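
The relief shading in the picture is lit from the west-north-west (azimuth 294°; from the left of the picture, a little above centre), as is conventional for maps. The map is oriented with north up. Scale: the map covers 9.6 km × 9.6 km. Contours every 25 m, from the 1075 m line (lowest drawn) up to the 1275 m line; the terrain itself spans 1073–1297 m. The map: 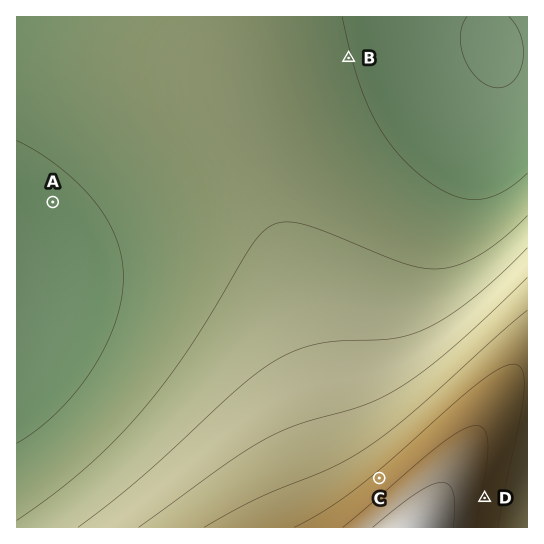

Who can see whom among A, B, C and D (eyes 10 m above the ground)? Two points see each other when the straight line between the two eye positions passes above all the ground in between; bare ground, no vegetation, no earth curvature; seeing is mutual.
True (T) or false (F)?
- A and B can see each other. F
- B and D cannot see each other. T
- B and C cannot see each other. F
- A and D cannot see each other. T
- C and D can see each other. F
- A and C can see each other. T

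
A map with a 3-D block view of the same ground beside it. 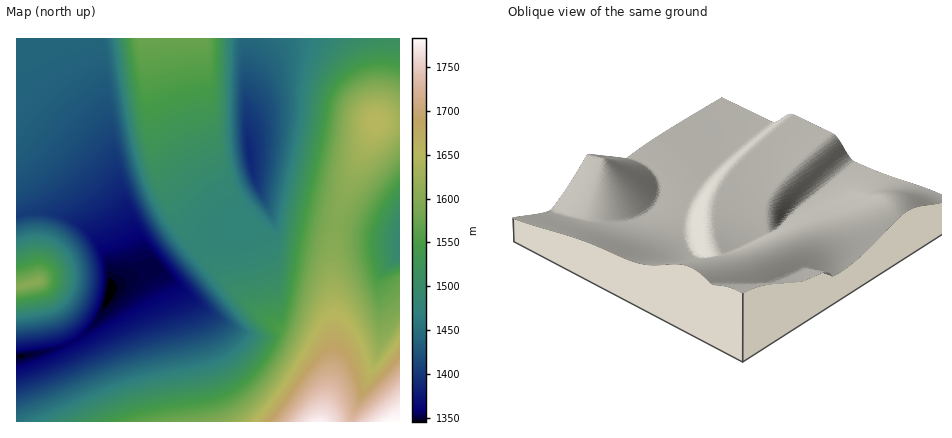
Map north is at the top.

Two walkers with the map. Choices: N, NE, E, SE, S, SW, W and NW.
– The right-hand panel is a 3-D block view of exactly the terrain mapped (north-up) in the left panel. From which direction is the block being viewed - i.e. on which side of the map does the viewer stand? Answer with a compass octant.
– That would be SE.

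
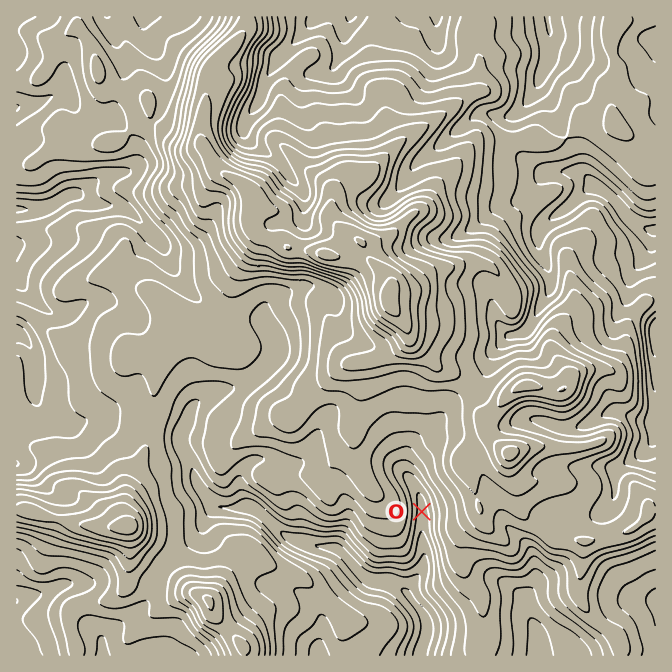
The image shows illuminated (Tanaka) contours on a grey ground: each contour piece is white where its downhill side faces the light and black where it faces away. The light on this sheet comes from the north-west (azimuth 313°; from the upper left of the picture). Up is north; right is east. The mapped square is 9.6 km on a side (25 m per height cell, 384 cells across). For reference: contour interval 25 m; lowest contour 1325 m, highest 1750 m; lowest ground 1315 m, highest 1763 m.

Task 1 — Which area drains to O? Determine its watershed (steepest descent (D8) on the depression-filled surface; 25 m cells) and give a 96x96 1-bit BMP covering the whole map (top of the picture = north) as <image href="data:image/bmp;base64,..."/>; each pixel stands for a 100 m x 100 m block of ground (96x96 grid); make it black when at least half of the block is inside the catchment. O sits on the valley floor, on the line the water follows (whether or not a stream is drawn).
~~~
<image width="96" height="96" href="data:image/bmp;base64,Qk2+BAAAAAAAAD4AAAAoAAAAYAAAAGAAAAABAAEAAAAAAIAEAAATCwAAEwsAAAIAAAAAAAAA////AAAAAAAAAAAAAAAAAAAAAAAAAAAAAAAAAAAAAAAAAAAAAAAAAAAAAAAAAAAAAAAAAAAAAAAAAAAAAAAAAAAAAAAAAAAAAAAAAAAAAAAAAAAAAAAAAAAAAAAAAAAAAAAAAAAAAAAAAAAAAAAAAAAAAAAAAAAAAAAAAAAAAAAAAAAAAAAAAAAAAAAAAAAAAAAAAAAAAAAAAAAAAAAAAAAAAAAAAAAAAAAAAAAAAAAAAAAAAAAAAAAAAAAAAAAAAAAAAAAAAAAAAAAAAAAAAAAAAAAAAAAAAAAAAAAAAAAAAAAAAAAAAAAAAAAAAAAAAAAAAAAAAAAAAAAAAAAAAAAAAAAAAAAAAAAAAAAAAAAAAAAAAAAAf/gAAAAAAAAAAAAB//gAAAAAAAAAAAAD//gAAAAAAAAAAAAH//gAAAAAAAAAAAAP//AAAAAAAAAAAAAP//AAAAAAAAAAAAAf/+AAAAAAAAAAAAAf/+AAAAAAAAAAAAAf//AAAAAAAAAAAAAf//gAAAAAAAAAAAAf//wAAAAAAAAAAAAf//4AAAAAAAAAAAAf//4AAAAAAAAAAAAf//4AAAAAAAAAAAAf//wAAAAAAAAAAAAf//gAAAAAAAAAAAAf//gAAAAAAAAAAAAf//AAAAAAAAAAAAAf//AAAAAAAAAAAAAf/+AAAAAAAAAAAAAf/4AAAAAAAAAAAAAf/gAAAAAAAAAAAAAD/AAAAAAAAAAAAAAA+AAAAAAAAAAAAAAAMAAAAAAAAAAAAAAAAAAAAAAAAAAAAAAAAAAAAAAAAAAAAAAAAAAAAAAAAAAAAAAAAAAAAAAAAAAAAAAAAAAAAAAAAAAAAAAAAAAAAAAAAAAAAAAAAAAAAAAAAAAAAAAAAAAAAAAAAAAAAAAAAAAAAAAAAAAAAAAAAAAAAAAAAAAAAAAAAAAAAAAAAAAAAAAAAAAAAAAAAAAAAAAAAAAAAAAAAAAAAAAAAAAAAAAAAAAAAAAAAAAAAAAAAAAAAAAAAAAAAAAAAAAAAAAAAAAAAAAAAAAAAAAAAAAAAAAAAAAAAAAAAAAAAAAAAAAAAAAAAAAAAAAAAAAAAAAAAAAAAAAAAAAAAAAAAAAAAAAAAAAAAAAAAAAAAAAAAAAAAAAAAAAAAAAAAAAAAAAAAAAAAAAAAAAAAAAAAAAAAAAAAAAAAAAAAAAAAAAAAAAAAAAAAAAAAAAAAAAAAAAAAAAAAAAAAAAAAAAAAAAAAAAAAAAAAAAAAAAAAAAAAAAAAAAAAAAAAAAAAAAAAAAAAAAAAAAAAAAAAAAAAAAAAAAAAAAAAAAAAAAAAAAAAAAAAAAAAAAAAAAAAAAAAAAAAAAAAAAAAAAAAAAAAAAAAAAAAAAAAAAAAAAAAAAAAAAAAAAAAAAAAAAAAAAAAAAAAAAAAAAAAAAAAAAAAAAAAAAAAAAAAAAAAAAAAAAAAAAAAAAAAAAAAAAAAAAAAAAAAAAAAAAAAAAAAAAAAAAAAAAAAAAAAAAAAAAAAAAAAAAAAAAAAAAAAAAAAAAAAAAAAAAAAAA="/>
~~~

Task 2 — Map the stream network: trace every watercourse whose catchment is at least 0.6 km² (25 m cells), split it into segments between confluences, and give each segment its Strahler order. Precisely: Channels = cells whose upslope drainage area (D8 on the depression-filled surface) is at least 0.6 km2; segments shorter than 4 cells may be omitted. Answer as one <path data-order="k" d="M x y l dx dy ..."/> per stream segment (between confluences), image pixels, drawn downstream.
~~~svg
<path data-order="1" d="M165 655l-6 0"/><path data-order="1" d="M120 625l-10 9-2 0-6 6 0 15 2 0"/><path data-order="2" d="M527 608l0 4 10 18 0 8 2 2 0 15"/><path data-order="1" d="M642 597l12 0 1 3"/><path data-order="3" d="M408 595l0 2 16 17 1 3 0 3 2 2 0 13-3 7 0 3-2 2-2 8"/><path data-order="1" d="M517 594l8 8 0 5 2 1"/><path data-order="1" d="M284 587l4 0 10 5 22 22 0 3 2 1 0 19-2 1 0 17-2 0"/><path data-order="1" d="M70 584l-5 0-17 8-4 0-2 2-7 0-1 1-6 0-1 2-3 0-7 3"/><path data-order="2" d="M344 555l23 23 3 2 7 0 1 2 10 0 7 3 3 3 6 2 4 5"/><path data-order="1" d="M338 545l0 3 6 6 0 1"/><path data-order="1" d="M202 527l5-7 0-2 10-10 0-1 2 0"/><path data-order="1" d="M502 517l2 5 26 26 2 4 0 5 2 1 0 29-6 5-1 3 0 13"/><path data-order="1" d="M595 515l7-3 12-12 0-3 1-2 0-23 5-5"/><path data-order="2" d="M254 510l10 5 18 19 2 0 6 4 4 0 1 2 9 2 1 2 12 1 1 2 17 0 9 8"/><path data-order="2" d="M219 507l28 0 3 3 4 0"/><path data-order="2" d="M408 477l6 6 6 14 0 3 2 2 0 42 2 1 0 20-6 10-8 9-2 3 0 8"/><path data-order="1" d="M609 467l11 0"/><path data-order="2" d="M620 467l4-4 5-1 3-4 5-1 17-17 0-3 1-2 0-23"/><path data-order="1" d="M408 448l0 29"/><path data-order="1" d="M400 445l0 20 8 12"/><path data-order="1" d="M315 438l0 4-5 10-12 11-20 0-1-1-5 0-2-2-16 0-12 10-2 3 0 22 5 10 4 0 5 5"/><path data-order="1" d="M72 432l-14-14"/><path data-order="1" d="M544 422l3 1 3 0 5 4 7 0 2 1 11 0 2-1 5 0 30-15 8 0 10 5 4 0 1 1 17 0 3-6"/><path data-order="2" d="M58 418l-6-3-4-3-1 0-10-10-2-4 0-36-1-2 0-7-6-10-10-10-1 0"/><path data-order="1" d="M92 418l-4 2-3 0-1 2-20 0-4-4-2 0"/><path data-order="2" d="M655 412l0-82"/><path data-order="2" d="M192 408l-2 2-1 8-9 15 0 10 2 2 0 3 3 4 7 13 0 3 2 2 0 5 5 10 3 3 0 2 17 17"/><path data-order="1" d="M338 318l-3-18-1-3-7-7-3-2-4 0-2-1-16 0-2 1-3 0-7 4-6 0-2 1-4 0-13 14 0 16 3 4 7 13 0 3 2 2 0 10-2 3-17 17-1 0-7 7-6 3-4 0-1 2-7 0-2 1-6 0-2 2-8 2-7 3-3 3-2 0-10 10"/><path data-order="1" d="M617 318l2-5 3-3 5-10 0-8 2-2 0-8 3-7 3-3 0-2 10-10 0-2 5-6 0-5 2-2 0-13 3 0 0-2"/><path data-order="1" d="M115 303l-3 0-2-1-23 0-7 5-5 1-3 4-4 0-1 1-13 0-7-3-29-28 0-4-1-1 0-30"/><path data-order="1" d="M488 293l2 2 2 12 2 1 0 4 1 1 0 4 3 6 12 12 7 0 1-2 4 0 3-1 5-5 4-9 3-3 5-12 7-8 0-3 1-2 0-17-8-16 0-4-2-1 0-5-1-2 0-12 3-6 10-10 2 0 3-4 5-1 5-5 2 0 18-19 5 0 2 2 3 0 3 2"/><path data-order="1" d="M180 280l-6-8-2-5-3-4 0-3-2-2-2-8-3-7-5-5"/><path data-order="1" d="M187 247l-20 0-8-9-2 0"/><path data-order="1" d="M444 240l4 0 20-10 4-3 2 0 16-17 2 0 3-3 3 0 2-2 8 0 2-2 5 0 3-1 29-29 3-1"/><path data-order="2" d="M157 238l-29-28-3-2-3 0-2-1-8 0-2-2-13 0-2-2-3 0-4-1-4-5-4-2-10 0"/><path data-order="1" d="M304 215l0-22-2-3-10-10 0-2-5-5 0-1-5-5-2-4-8-8-10-5-17-17 0-11 5-7 0-2 5-5 2-5 3-3 0-3 2-2 0-5 3-7 0-3 5-7 0-1 4-4 3-8 31-32 0-1 4-4 6-6 2 0"/><path data-order="2" d="M70 195l-8 3-8 7-9 2-1 1-27 0"/><path data-order="2" d="M600 192l4 1 3 0 27 29 1 0 4 3 6 3 4 0 1 2 5 0"/><path data-order="1" d="M404 183l4-6 2-5 4-4 0-1 13-14 1 0 6-5 1 0 20-18 5-2 12-11 6-4 14 0 2 2 20 0 18-18 0-2 5-7 0-3 3-5 0-3 9-17 0-18 1-2 0-10-1-2 0-6-2-2 0-3"/><path data-order="2" d="M550 172l29 0 3 1 8 9 0 1 2 0 8 9"/><path data-order="1" d="M128 170l-1 2-7 0-2 1-6 0-2 2-3 0-7 3-3 4-2 0-8 8-3 2-4 0-2 1-6 0-2 2"/><path data-order="1" d="M72 103l-10-10-7 0-3 4-10 5-4 0-1 1-9 0-1 2-7 0-3 2"/><path data-order="1" d="M345 88l-10-13 0-10"/><path data-order="1" d="M305 80l7-7 6 0 2-1 5 0 7-4 3-3"/><path data-order="1" d="M165 72l0-4-3-6-8-10-2-5-5-7 0-3-2-2 0-18"/><path data-order="2" d="M335 65l7-13 0-10 2-2 0-8 1-2 0-3 5-10 2 0"/><path data-order="1" d="M435 55l0-38 2 0"/><path data-order="1" d="M437 37l0-20"/><path data-order="1" d="M164 17l-19 0"/>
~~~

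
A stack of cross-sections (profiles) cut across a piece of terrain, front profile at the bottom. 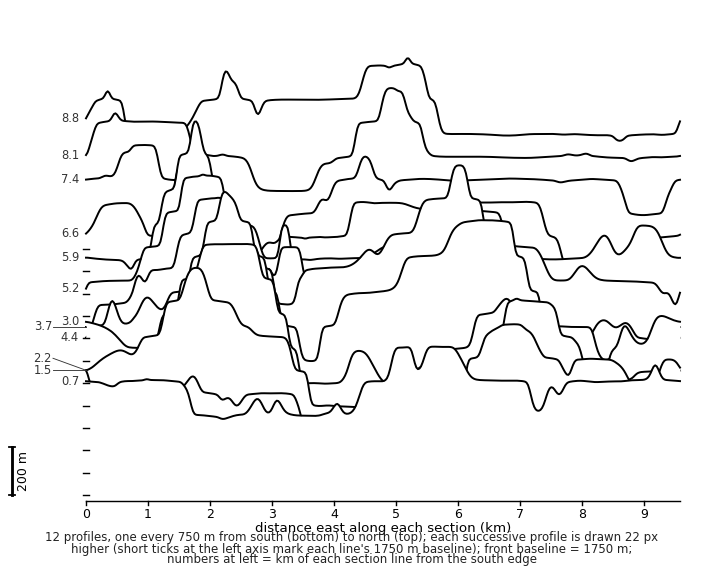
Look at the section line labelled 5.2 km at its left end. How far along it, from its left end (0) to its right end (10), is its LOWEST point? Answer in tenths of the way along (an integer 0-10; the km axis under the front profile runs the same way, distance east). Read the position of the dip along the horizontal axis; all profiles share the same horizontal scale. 10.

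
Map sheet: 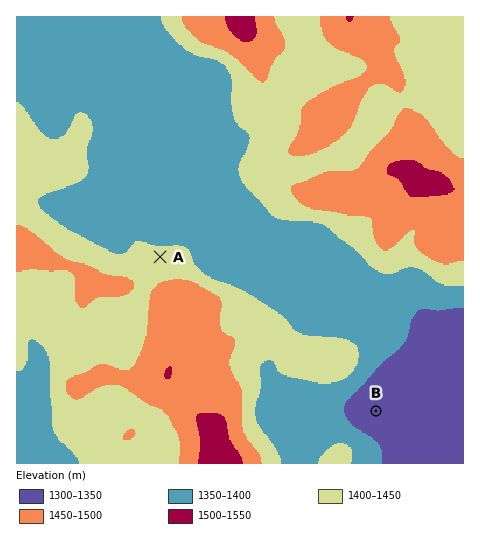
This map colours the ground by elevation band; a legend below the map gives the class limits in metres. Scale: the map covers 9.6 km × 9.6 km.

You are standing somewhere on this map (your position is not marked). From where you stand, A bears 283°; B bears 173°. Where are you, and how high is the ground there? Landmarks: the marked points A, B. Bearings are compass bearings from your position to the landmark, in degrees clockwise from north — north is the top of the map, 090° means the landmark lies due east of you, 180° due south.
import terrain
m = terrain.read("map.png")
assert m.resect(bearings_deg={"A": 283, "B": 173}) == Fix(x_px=363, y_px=304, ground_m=1360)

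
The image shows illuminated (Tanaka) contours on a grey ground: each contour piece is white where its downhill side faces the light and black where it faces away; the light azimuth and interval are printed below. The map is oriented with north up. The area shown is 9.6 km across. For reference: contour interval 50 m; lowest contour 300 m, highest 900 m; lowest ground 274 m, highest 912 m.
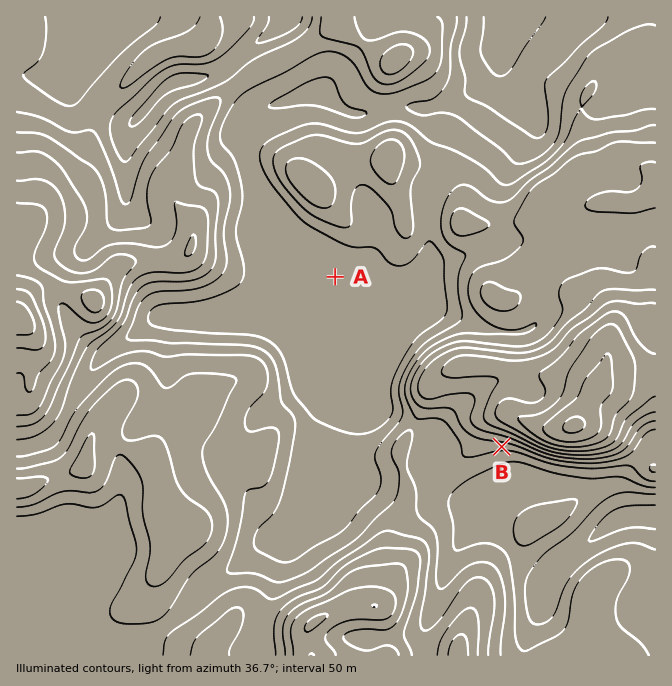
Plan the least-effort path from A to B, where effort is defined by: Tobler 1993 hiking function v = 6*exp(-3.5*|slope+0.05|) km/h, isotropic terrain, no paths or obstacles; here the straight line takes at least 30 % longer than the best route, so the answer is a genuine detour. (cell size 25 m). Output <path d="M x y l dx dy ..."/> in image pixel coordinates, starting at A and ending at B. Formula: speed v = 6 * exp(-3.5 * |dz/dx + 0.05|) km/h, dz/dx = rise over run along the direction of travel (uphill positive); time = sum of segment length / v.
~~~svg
<path d="M335 277l20 40 3 3 42 82 4 3 1 3 9 9 6 3 17 0 13 7 10 10 20 10 22 0"/>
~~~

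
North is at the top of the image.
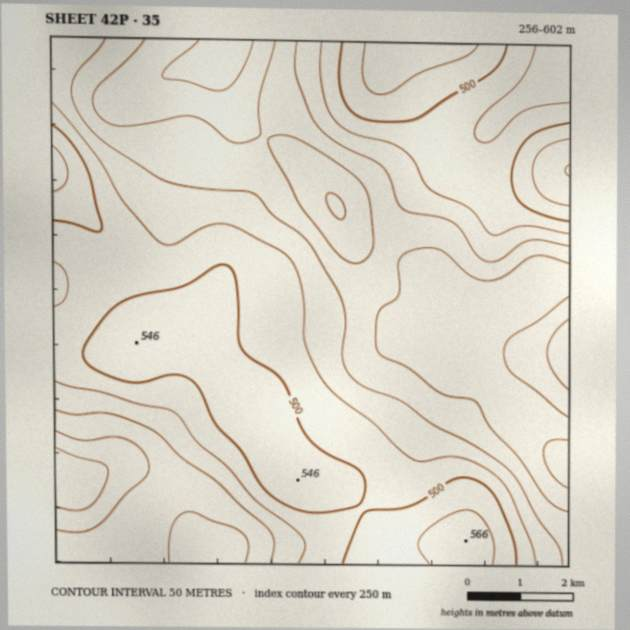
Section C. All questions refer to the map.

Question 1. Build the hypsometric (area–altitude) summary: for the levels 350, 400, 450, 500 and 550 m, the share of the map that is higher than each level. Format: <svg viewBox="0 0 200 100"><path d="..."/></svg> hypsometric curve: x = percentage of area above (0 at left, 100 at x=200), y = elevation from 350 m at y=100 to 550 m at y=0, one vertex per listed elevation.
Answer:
<svg viewBox="0 0 200 100"><path d="M159 100l-41-25-32-25-46-25-33-25"/></svg>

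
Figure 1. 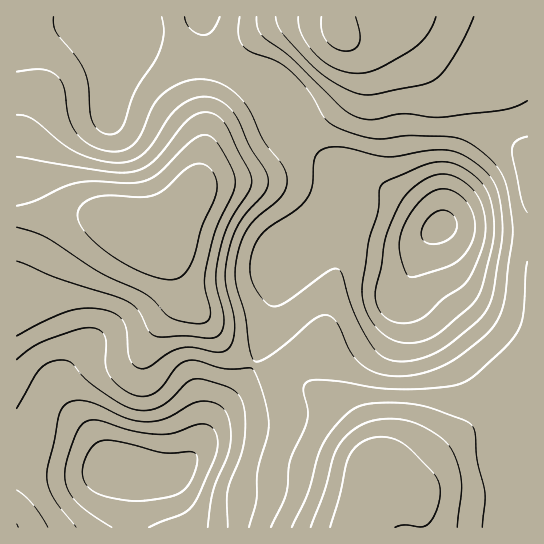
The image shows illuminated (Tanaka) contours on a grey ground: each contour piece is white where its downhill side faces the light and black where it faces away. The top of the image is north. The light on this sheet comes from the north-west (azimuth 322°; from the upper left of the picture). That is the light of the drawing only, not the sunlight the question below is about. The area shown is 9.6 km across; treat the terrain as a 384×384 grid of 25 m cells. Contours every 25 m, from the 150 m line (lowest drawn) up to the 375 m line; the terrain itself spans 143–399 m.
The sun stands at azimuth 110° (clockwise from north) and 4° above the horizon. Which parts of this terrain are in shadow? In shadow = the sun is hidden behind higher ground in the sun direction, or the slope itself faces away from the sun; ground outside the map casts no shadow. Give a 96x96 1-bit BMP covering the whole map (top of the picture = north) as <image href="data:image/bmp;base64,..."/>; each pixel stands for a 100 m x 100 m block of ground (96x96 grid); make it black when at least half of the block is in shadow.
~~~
<image width="96" height="96" href="data:image/bmp;base64,Qk2+BAAAAAAAAD4AAAAoAAAAYAAAAGAAAAABAAEAAAAAAIAEAAATCwAAEwsAAAIAAAAAAAAA////AAAAAAAAAAAAAAA/wAAAAAAAAAAAAAD/wAAAAAAAAAAADAH/4AAAAAAAAAAAfAP/4AAAAAAAAAAA/gP/8AAAAAAAAAAD/gP/8AAAAAAAAAAH/wH/+AAAAAAAAAAP/wD/+AAAAAAAAAAf/4B//AAAAAAAAAAf/4A//AAAAAAAAAAf/8A//AAAAAAAAAAP/+Af/gAAAAAAAAAH/+Af/gAAAAAAAAAD//Af/gAAAAAAAAAB//Af/wAAAAAAAAAA//A//wAAAAAAAAAAf/A//wAAAAAAAAAAP/Af/wAAAAAAAAAAH/AP/wAAAAAAAAAAD+AD/wAAAAAAAAAAA+AAEAAAAAAAAAAAAAAAAAAAAAAAAAAAAAAAAAAAAAAAAAAAAAAAAAAAAAAAAAAAAAAAAAAAAAAAAAAAAAAAAAAAAAAAAAAAAAAAAAAAAAAAAAAAAAAAAAAAAAAAAAAAAAAAAAAAAAAAAAAAAAAAAAAAAAAAAAAAAAAAAAAAAAAAAAAAAAAAAAAAAAAAAAAAAAAAAAAAgAAAAAAAAAAAAAAD4AAAAAAAAAAAAAAD+AAAAAAAAAAAAAAH/AAAAAAAAAAAAAAH/4AAAAAAAAAAAAAD/+AAAAAAAAAAAAAB/+AAAAAAAAAAAAAA//AAAAAAAAAAAAAA//gAAAAAAAAAAAAA//gAAAAAAAAAAAAA//gAAAAAAAAAAAAA//gAAAAAAAAAAAAA//wAAAAAAAAAAAAB//wAAAAAAAAAAAAB//wAAAAAAAAAAAAD//wAAAAAAAAAAAAD//wAAAAAAAAAAAAH//wAAAAAAAAAAAAP//wAAAAAAAAAAAAP//wAAAAAAAAAAAAP//wAAAAAAAAAAAAf//wAAAAAAAAAAAAf//wAAAAAAAAAAAAf//wAAAAAAAAAAAAP//wAAAAAAAAAAAAP//wAAAAAAAAAAAAP//wAAAAAAAAAAAAH//wAAAAAAAAAAAAH//4AAAAAAAAAAAAD//4AAAAAAAAAAAAB//4AAAAAAAAAAAAB//4AAAAAAAAAAAAA//4AAAB4AAAAAAAAf/4AAAP8AAAAAAAAP/wAAAf+AAAAAAAAB8AAAB/+AAAAAAAAAAAAAD/+AAAAAAAAAAAAAH//AAAAAAAAAAAAAP//AAAAAAAAAAAAAP//AAAAAAAAAAAAAP//AAAAAAAAAAAAAP//AAAAAAAAAAAAAP//AAAAAAAAAAAAAH//gAAAAAAAAAAAAH//gAAAAAAAAAAAAD//AAAAAAAAAAAAAAYAAAAAAAAAAAAAAAAAAAAAAAAAAAAAAAAAAAAAAAAAAAAAAAAAAAAAAAAAAAAAAAAAAAAAAAAAAAAAAAAAAAAAAAAAAAAAAAAAAAAAAAAAAAAAAAAAAAAAAAAAAAAAAAAAAAAAAAAAAAAAAAAAAAAAAAAAAAAAAAAAAAAAAAAAAAAAAAAAAAAAAAAAAAAAAAAAAAAAAAAAAAAAAAAAAAAAAAAAAAAAAAAAAAAAAAAAAAAAAAAAAOAAAAAAAAAAAAAAAfgAAAAAAAA="/>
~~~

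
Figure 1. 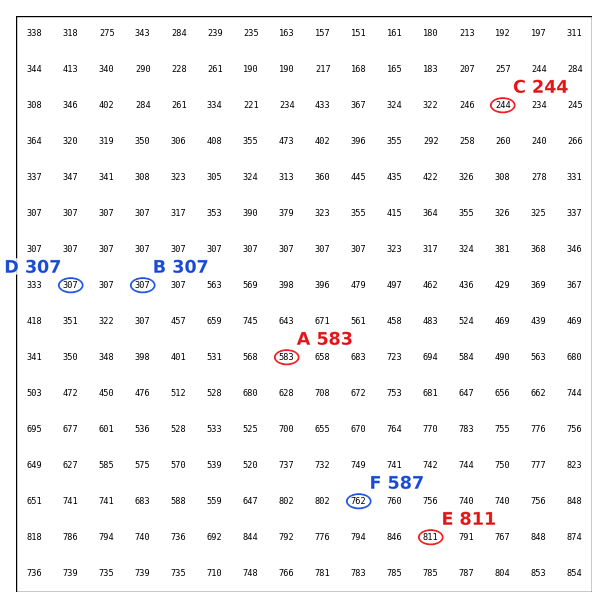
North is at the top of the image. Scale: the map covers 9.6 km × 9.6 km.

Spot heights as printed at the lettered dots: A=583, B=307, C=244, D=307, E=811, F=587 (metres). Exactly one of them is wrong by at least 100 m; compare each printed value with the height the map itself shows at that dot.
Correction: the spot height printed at F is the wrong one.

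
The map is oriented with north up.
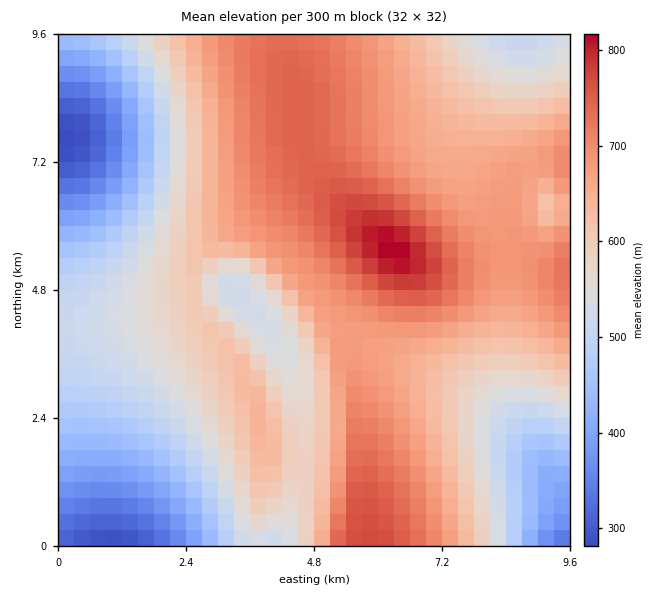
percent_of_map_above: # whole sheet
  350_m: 96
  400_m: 92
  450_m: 87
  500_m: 81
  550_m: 69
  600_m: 55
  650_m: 41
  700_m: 21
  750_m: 5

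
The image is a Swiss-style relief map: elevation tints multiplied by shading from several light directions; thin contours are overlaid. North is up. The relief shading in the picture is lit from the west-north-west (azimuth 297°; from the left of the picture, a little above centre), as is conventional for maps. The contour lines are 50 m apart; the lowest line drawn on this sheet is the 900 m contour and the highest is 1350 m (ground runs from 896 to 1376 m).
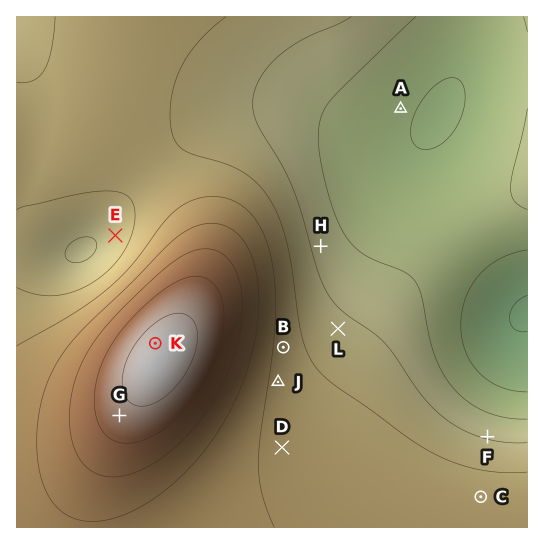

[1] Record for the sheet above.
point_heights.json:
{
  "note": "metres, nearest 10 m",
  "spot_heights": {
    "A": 960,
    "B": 1130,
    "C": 1120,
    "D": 1140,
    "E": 1070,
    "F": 1050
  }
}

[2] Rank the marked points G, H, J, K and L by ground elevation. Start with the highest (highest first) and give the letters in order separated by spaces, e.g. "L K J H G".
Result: K G J L H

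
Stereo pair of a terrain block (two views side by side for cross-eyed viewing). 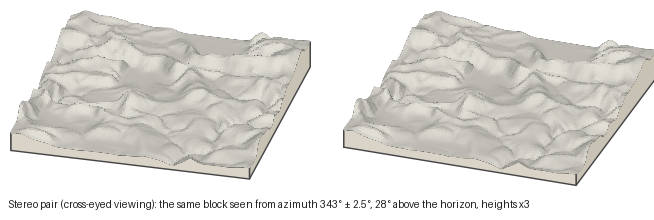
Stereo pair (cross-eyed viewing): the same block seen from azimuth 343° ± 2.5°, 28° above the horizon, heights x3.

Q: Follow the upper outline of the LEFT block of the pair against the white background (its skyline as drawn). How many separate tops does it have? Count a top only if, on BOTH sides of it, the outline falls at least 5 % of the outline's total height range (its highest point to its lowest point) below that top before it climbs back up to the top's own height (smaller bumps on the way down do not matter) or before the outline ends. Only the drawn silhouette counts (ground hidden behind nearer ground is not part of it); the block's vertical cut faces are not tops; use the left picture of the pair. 2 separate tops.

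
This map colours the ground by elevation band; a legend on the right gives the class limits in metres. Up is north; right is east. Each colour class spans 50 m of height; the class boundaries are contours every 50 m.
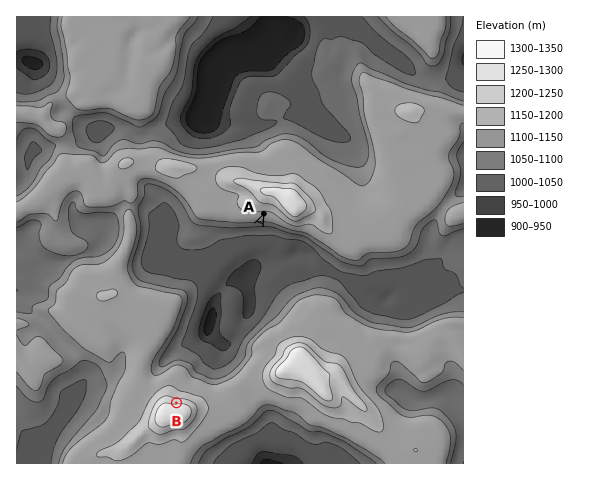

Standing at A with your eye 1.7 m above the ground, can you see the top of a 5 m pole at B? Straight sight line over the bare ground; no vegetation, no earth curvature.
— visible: true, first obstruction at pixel None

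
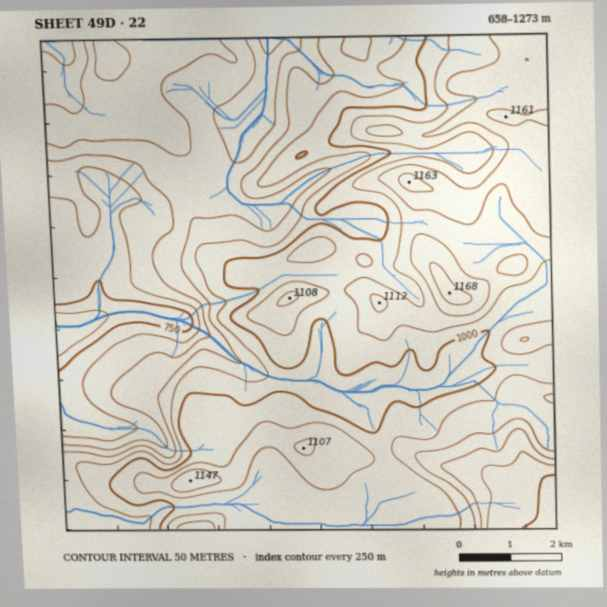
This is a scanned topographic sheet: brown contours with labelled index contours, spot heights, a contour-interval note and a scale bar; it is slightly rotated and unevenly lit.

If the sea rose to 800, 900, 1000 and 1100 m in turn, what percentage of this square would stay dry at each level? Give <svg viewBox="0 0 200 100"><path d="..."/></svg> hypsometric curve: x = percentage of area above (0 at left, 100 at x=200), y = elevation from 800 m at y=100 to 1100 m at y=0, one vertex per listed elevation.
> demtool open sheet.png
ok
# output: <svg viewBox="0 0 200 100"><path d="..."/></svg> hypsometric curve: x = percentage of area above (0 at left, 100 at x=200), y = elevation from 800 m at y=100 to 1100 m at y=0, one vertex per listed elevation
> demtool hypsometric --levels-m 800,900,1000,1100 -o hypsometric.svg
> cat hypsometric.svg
<svg viewBox="0 0 200 100"><path d="M184 100l-35-33-48-34-76-33"/></svg>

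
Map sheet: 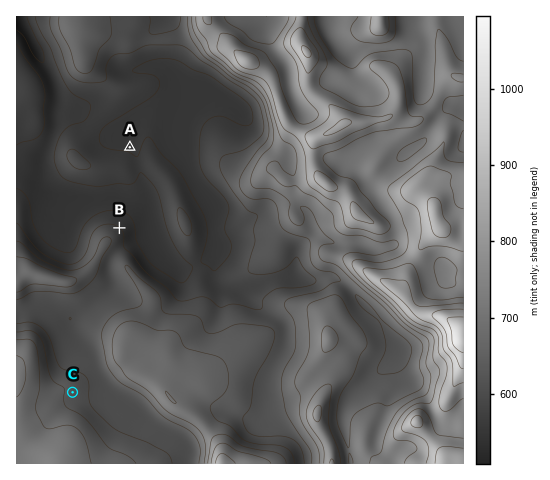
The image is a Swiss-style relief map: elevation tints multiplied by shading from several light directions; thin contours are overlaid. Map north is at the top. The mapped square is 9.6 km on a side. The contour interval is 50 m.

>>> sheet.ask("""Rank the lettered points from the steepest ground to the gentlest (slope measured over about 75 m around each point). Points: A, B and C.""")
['B', 'C', 'A']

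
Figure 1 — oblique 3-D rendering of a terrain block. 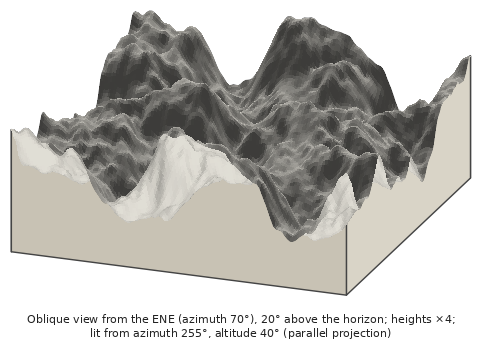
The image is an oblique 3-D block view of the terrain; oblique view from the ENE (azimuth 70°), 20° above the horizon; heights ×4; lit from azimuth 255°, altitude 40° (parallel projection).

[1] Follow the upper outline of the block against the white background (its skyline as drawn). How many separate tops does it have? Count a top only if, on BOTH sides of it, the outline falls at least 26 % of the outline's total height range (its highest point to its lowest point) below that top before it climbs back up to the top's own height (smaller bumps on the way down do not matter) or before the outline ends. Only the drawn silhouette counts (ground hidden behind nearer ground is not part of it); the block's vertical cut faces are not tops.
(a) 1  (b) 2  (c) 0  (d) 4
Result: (b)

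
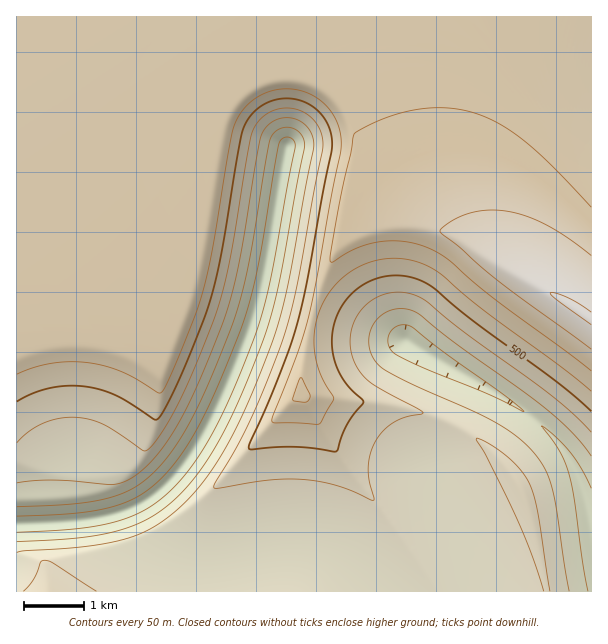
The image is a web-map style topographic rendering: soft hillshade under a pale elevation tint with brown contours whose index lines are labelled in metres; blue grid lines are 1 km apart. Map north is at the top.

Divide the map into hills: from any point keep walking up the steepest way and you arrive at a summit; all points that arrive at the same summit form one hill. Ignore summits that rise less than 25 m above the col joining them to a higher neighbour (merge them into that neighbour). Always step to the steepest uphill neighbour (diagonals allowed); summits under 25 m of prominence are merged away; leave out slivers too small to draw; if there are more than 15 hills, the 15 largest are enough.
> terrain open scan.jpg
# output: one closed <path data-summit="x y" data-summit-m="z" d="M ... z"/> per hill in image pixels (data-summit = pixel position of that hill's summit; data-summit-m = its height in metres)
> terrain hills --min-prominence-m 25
<path data-summit="585 315" data-summit-m="703" d="M591 16l-574 0-1 508 44-1 45-6 21-6 18-9 17-12 20-22 25-39 28-58 23-65 117 30 33 4 16 12 38 21 3 4-22 51-8 22 1 6 7-21 18-37 7-22 36 21 40 30 23 26 14 27 11 40z"/><path data-summit="305 395" data-summit-m="603" d="M260 306l-4 0-6 23-24 60-30 58-15 21-20 22-28 17 12 30 22 13 24 8 31 0 53-11 34 0 21 6 20 11 22 16 8 8 1 4 93 0 1-7-3-9-42-102 4-24 8-22 22-51-57-37-33-4-63-16z"/><path data-summit="521 489" data-summit-m="471" d="M470 378l-6 5-4 15-18 37-12 38 8 22 34 81 3 15 116 1 1-71-3-5-9-36-9-19-17-23-21-20z"/><path data-summit="48 591" data-summit-m="489" d="M132 508l-15 6-28 6-72 4-1 67 364 0 0-3-8-8-22-16-20-11-21-6-34 0-53 11-31 0-17-5-25-12-4-4z"/>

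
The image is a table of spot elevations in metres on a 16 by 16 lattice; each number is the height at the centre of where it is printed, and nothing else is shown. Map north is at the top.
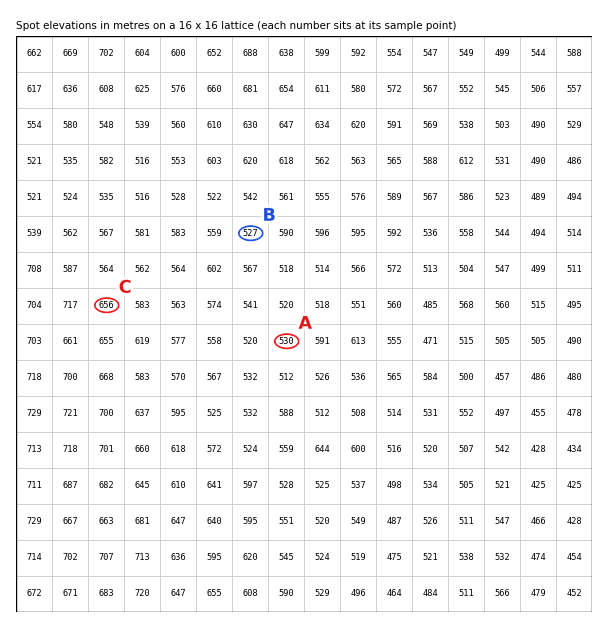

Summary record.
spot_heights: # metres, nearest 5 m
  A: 530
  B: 525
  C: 655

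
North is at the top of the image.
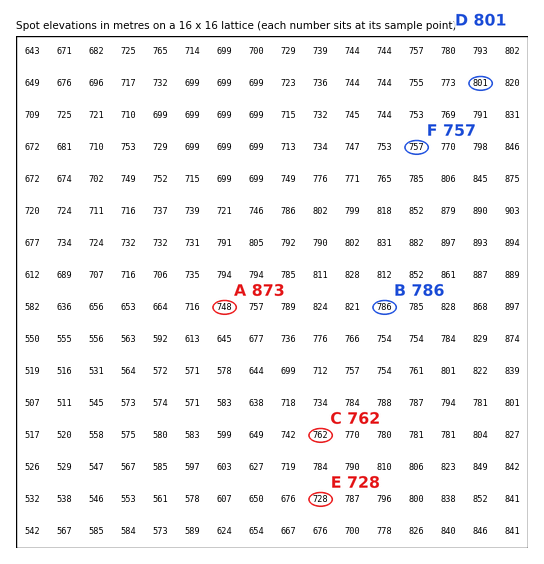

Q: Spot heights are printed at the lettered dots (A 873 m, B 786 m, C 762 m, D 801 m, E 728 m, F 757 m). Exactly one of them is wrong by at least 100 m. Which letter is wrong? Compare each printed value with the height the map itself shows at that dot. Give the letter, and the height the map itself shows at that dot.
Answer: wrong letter A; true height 748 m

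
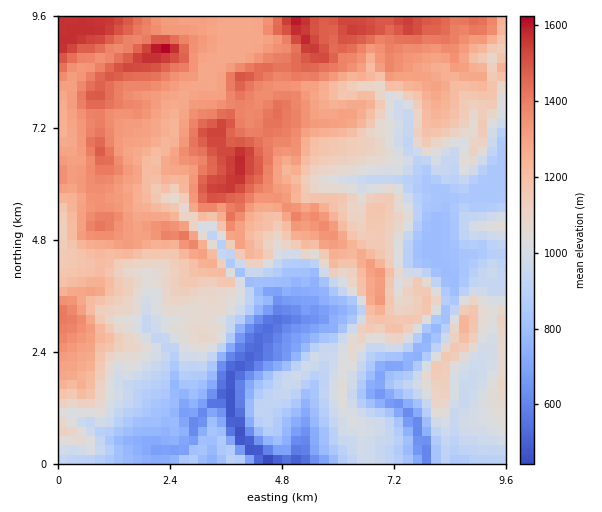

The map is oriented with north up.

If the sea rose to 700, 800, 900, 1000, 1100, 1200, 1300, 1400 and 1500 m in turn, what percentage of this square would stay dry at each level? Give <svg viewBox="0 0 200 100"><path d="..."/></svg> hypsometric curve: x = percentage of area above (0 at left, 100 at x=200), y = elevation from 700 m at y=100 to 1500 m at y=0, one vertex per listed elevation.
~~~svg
<svg viewBox="0 0 200 100"><path d="M189 100l-13-12-21-13-24-13-25-12-25-12-27-13-30-13-16-12"/></svg>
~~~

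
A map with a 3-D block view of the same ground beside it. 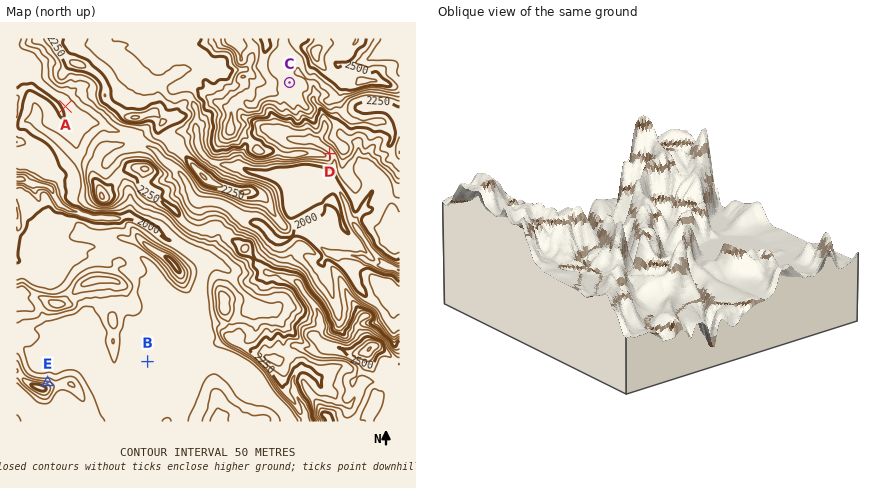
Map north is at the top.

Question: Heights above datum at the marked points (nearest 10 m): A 2010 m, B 2030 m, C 2440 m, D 2090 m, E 2170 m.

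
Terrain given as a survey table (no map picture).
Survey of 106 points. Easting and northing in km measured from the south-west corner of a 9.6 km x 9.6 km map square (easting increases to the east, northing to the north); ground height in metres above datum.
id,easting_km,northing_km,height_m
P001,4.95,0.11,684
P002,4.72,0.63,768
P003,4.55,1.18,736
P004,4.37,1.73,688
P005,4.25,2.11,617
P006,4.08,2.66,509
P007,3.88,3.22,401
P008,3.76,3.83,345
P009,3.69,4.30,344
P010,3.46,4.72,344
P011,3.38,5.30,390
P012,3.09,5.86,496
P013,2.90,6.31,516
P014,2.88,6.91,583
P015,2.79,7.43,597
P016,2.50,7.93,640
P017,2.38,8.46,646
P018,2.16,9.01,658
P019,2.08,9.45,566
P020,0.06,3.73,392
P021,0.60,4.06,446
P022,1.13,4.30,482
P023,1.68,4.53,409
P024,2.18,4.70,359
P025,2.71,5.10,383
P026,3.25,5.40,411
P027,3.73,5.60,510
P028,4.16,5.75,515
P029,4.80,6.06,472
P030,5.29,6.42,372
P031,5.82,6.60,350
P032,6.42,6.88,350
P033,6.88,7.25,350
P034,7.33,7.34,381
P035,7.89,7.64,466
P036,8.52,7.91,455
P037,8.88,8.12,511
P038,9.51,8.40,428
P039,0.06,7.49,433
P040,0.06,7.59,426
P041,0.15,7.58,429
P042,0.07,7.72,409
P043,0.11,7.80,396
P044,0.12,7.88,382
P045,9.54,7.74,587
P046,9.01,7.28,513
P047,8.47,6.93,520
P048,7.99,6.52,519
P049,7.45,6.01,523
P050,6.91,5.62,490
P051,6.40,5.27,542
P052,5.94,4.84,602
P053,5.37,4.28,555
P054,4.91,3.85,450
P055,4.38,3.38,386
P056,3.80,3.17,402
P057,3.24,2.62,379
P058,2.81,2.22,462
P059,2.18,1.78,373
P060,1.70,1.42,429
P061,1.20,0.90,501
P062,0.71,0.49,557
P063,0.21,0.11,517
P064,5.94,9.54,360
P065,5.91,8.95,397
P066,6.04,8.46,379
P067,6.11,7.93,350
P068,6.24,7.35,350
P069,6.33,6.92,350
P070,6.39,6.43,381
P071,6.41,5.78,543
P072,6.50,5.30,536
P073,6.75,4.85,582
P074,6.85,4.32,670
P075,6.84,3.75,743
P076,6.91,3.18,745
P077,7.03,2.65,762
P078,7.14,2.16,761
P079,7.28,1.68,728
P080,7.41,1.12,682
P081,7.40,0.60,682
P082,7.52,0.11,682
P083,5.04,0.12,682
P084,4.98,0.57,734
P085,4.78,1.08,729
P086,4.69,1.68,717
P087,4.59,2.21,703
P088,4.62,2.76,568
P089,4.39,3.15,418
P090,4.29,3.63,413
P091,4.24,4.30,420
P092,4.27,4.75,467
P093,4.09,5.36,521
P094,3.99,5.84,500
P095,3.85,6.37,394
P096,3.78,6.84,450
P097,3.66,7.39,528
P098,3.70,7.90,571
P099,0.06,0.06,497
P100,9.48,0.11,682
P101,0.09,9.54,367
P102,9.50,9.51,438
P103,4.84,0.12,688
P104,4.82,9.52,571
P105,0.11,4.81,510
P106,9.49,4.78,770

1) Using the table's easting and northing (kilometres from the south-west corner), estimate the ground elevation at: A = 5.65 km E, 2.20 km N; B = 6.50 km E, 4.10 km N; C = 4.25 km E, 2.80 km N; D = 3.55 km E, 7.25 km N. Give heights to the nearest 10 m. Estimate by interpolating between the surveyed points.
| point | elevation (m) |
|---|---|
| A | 770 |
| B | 690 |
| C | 490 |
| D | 560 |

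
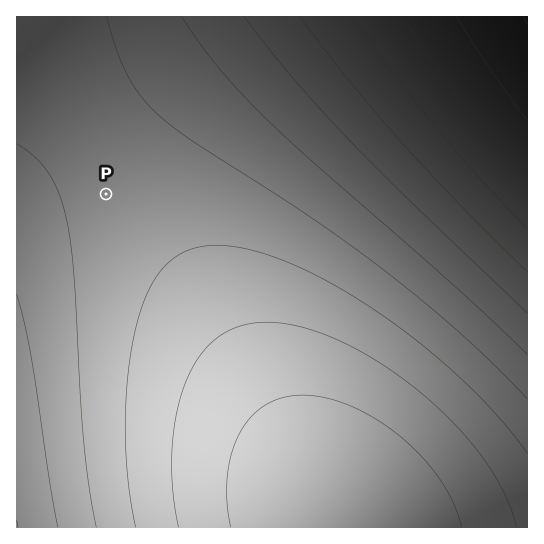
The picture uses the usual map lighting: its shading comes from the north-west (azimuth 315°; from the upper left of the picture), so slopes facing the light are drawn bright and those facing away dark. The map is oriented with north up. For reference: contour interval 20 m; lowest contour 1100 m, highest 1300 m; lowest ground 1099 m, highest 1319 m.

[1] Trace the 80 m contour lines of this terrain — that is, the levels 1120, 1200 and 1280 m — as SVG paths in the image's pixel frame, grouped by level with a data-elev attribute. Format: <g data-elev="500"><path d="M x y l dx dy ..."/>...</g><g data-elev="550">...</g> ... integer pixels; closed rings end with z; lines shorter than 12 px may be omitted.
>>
<g data-elev="1120"><path d="M527 120l-33-46-38-57"/></g><g data-elev="1200"><path d="M527 313l-117-112-64-64-55-62-47-58"/></g><g data-elev="1280"><path d="M517 527l-12-33-21-35-29-34-36-33-40-29-40-22-38-14-18-4-16-1-25 3-12 5-11 6-18 18-14 24-10 33-5 38 1 40 6 38"/></g>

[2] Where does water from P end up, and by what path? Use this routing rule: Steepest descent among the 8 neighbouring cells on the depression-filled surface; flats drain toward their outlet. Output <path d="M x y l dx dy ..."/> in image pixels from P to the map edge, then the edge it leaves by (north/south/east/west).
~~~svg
<path d="M106 194l-49 0-40 40"/>
exit: west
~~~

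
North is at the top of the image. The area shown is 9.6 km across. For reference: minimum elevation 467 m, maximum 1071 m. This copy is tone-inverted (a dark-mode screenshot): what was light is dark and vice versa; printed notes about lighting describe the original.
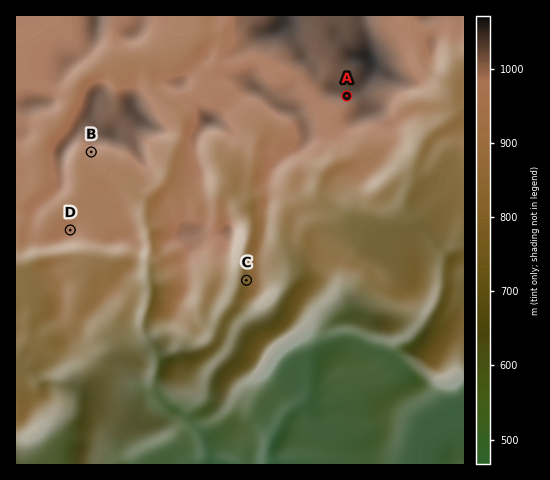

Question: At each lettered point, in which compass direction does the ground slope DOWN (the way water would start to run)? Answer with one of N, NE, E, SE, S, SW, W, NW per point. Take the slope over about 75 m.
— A S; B S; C W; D N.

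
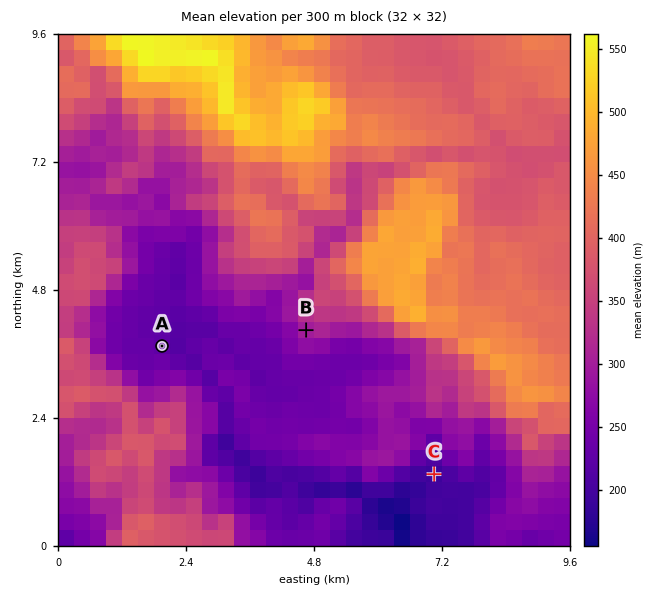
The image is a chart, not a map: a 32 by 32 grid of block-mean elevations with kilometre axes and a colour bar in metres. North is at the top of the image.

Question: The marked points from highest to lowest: B A C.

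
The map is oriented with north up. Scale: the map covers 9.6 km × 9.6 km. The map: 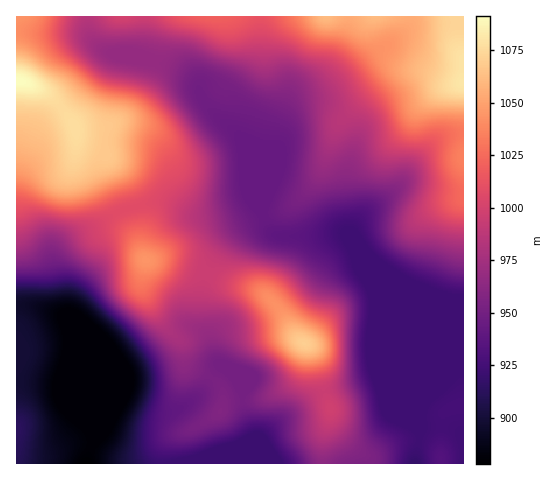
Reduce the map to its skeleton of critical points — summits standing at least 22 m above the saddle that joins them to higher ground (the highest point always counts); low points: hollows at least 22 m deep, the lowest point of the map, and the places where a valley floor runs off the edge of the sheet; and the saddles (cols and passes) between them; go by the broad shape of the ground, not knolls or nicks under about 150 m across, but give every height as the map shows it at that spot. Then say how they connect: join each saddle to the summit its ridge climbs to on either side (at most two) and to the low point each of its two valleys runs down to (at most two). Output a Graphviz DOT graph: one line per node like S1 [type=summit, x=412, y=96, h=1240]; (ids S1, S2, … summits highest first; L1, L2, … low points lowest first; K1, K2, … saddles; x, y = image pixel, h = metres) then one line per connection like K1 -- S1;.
graph terrain {
  S1 [type=summit, x=20, y=81, h=1091];
  S2 [type=summit, x=461, y=83, h=1081];
  S3 [type=summit, x=305, y=343, h=1070];
  S4 [type=summit, x=146, y=260, h=1044];
  L1 [type=low, x=87, y=463, h=878];
  L2 [type=low, x=416, y=463, h=917];
  K1 [type=saddle, x=132, y=207, h=1008];
  K2 [type=saddle, x=207, y=273, h=995];
  K3 [type=saddle, x=325, y=391, h=995];
  K4 [type=saddle, x=150, y=62, h=967];
  K5 [type=saddle, x=211, y=377, h=953];
  K6 [type=saddle, x=245, y=397, h=951];
  K7 [type=saddle, x=264, y=216, h=943];
  K1 -- S1;
  K1 -- S4;
  K1 -- L1;
  K1 -- L2;
  K2 -- S3;
  K2 -- S4;
  K2 -- L1;
  K2 -- L2;
  K3 -- S1;
  K3 -- S3;
  K3 -- L1;
  K3 -- L2;
  K4 -- S1;
  K4 -- S2;
  K4 -- L1;
  K4 -- L2;
  K5 -- S1;
  K5 -- S4;
  K5 -- L1;
  K6 -- S1;
  K6 -- S3;
  K6 -- L1;
  K7 -- S2;
  K7 -- S4;
  K7 -- L2;
}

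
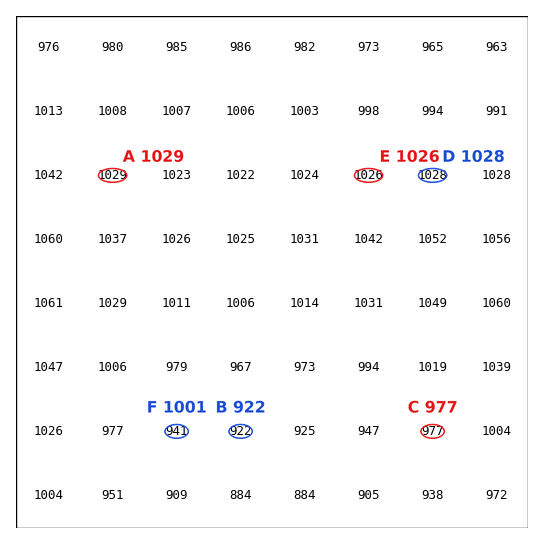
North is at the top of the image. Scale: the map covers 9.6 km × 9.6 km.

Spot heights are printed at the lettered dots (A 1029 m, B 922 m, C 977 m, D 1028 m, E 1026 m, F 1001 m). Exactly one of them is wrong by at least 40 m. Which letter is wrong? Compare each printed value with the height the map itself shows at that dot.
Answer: F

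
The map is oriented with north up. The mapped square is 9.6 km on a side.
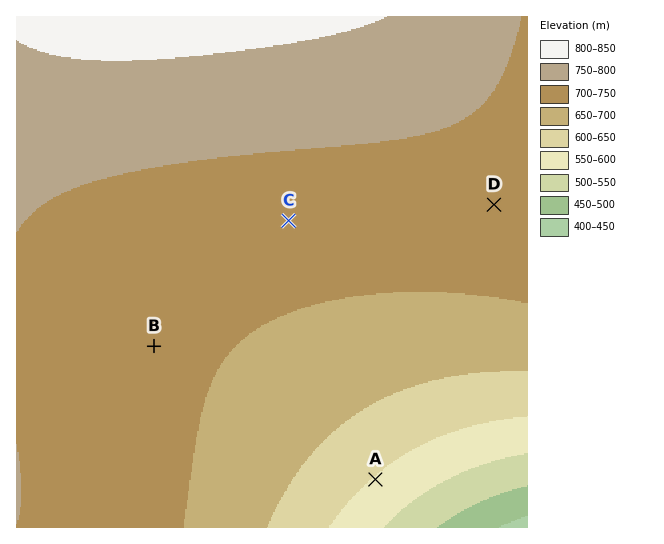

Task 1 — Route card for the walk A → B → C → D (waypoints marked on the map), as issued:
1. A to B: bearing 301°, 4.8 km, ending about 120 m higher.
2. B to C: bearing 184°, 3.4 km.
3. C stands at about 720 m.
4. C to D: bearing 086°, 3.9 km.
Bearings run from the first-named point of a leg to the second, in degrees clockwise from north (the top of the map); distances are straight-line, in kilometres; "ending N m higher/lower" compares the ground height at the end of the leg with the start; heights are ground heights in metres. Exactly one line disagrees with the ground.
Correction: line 2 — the bearing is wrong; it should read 47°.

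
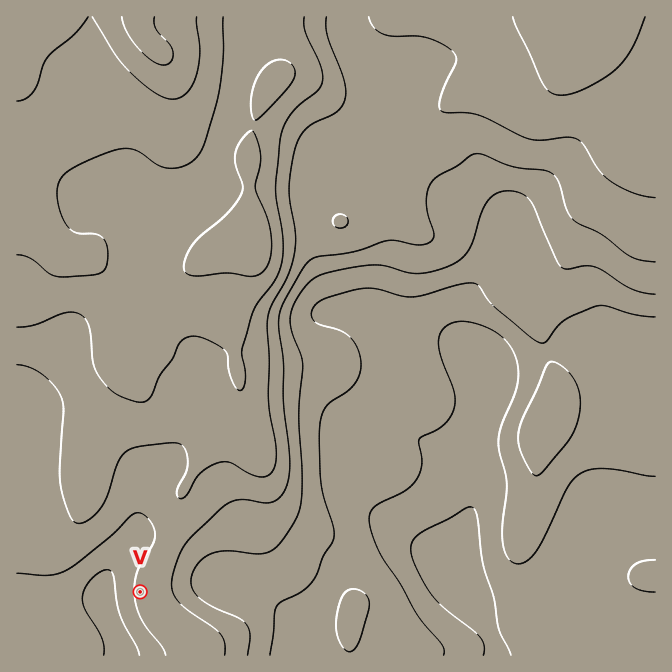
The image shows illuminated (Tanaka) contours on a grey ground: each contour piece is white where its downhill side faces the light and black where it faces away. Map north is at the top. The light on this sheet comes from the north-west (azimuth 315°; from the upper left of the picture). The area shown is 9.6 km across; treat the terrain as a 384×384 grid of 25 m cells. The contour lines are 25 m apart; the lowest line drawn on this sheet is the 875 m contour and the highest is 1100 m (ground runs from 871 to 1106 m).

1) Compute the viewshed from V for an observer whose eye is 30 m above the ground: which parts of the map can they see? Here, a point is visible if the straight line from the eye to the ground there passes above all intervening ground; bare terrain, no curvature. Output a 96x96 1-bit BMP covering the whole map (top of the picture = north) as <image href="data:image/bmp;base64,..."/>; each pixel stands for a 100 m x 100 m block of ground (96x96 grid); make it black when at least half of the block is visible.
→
<image width="96" height="96" href="data:image/bmp;base64,Qk2+BAAAAAAAAD4AAAAoAAAAYAAAAGAAAAABAAEAAAAAAIAEAAATCwAAEwsAAAIAAAAAAAAA////AAAAAAD////wAAfwHwA//wD////4AAfwPwB//wH////4AA/wPwB//4P/////AA/wHAD//8//////4B/wAAD/////////8D/4AAD/////////+f/4AAD////////////8AAD////////////8AAD///////8f///8AAD///////4P///8AAH///////4P///4AAH///////8f///4AAP//////////8/wAAf4f////////4fgAA/4P////////4fgAB/4D////////4PAAB/4A////////4OAAD/4Af/h/////4EAAD/4AH/B/////4AAAD/4AD/A/////4AAAH/4AA/A/////wAAAf/4AAeA/////wAAH//8AAOA/////wAAP//8AAOAf////wAAP//8AAMAf////gAAP//+AAMAf////gAAP//+AAcAP////AAAH//+AA8AH////AAAB//+AB8AH////AAAA//+AD8AD///+AAAAP//AH8AD///+AAAAH//AD8AD///8AAAAD//AD8AD///8AAAAA//AB8AD///8AAAAAf/AAcAD///4AAAAAP/AAMAD///4AAAAAP/gAAAD///4AAAAAH/gAAAH///4AAAAAD/gAAAH+f/wAAAAAB/gAAAH8P/wAAAAAB/gAAAP8P/wAAAAAA/gAAAP8P/gAAAAAA/gAAAH+H/AAAAAAAfgAAAD/B/AAAAAAAfgAAAB/gPAAAAAAAfgAAAB/wPgAAAAAAfACAAA/4PgAAAAAAfA/gAAf8/wAAAAAAfB/8AAP//wAAAAAAfH///gP//wAAAAAAf////gP//4AAAAAA/////4f//4AAAAAA/////////8AAAAAAf//9//w//+AAAAAAJ//8//gP//AAAAAAB/////AD//AAAAAAB/////AB//gAAAAAB////+AA//AAAAAAA///8AAAf+AAAAAAA///8AAAD+AAAAAAAf//4AAAA8AAAAAAAf//4AAAAAAAAAAAAf//4AAAAAAAAAAAAf//wAAAAAAAAAAAAf//wAAAAAAAAAAAAP//wAAAAAAAAAAAAP//wAAAAAAAAAAAAP/9gAAAAAAAAAAAAH/8gAAAAAAAAAAAAH/8AAAAAAAAAAAAAH/8AAAAAAAAAAAAAD/8AAAAAAAAAAAAAD/8AAAAAAAAAAAAAD/8AAAAAAAAAAAAAD/8AAAAAAAAAAAAAD/8AAAAAAAAAAAAAD/8AAAAAAAAAAAAAD/AAAAAAAAAAAAAAH+AAAAAAAAAAAAAB/+AAAAAAAAAAAAAP/+AAAAAAAAAAAAAf/+AAAAGAAAAAAAA//+CAAAPAAAAAAAB///DAAAfgAAAAAAA///DgAA/gAAAAAAA///DgAB/gAAAAAAAf//FgAD/wAAAAAAAf/+NgAH/gAAAAAAAf/+FgAP8AAAAAAAAf/8HwAfgAAAAAAAAf/4D4AfAAAAAAAAAf/wD8A+AAAAAAAAAf/wD/A8AAAAAAAAAf/gD/B8AAAAAAAAAf/gD/g4AAAAAAAAAf/gA="/>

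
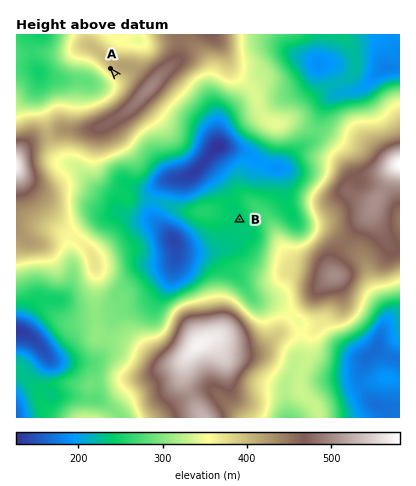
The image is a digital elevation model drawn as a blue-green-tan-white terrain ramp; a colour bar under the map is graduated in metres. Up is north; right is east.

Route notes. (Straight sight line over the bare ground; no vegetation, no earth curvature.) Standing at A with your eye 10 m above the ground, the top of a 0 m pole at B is out of sight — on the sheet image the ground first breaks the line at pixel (123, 84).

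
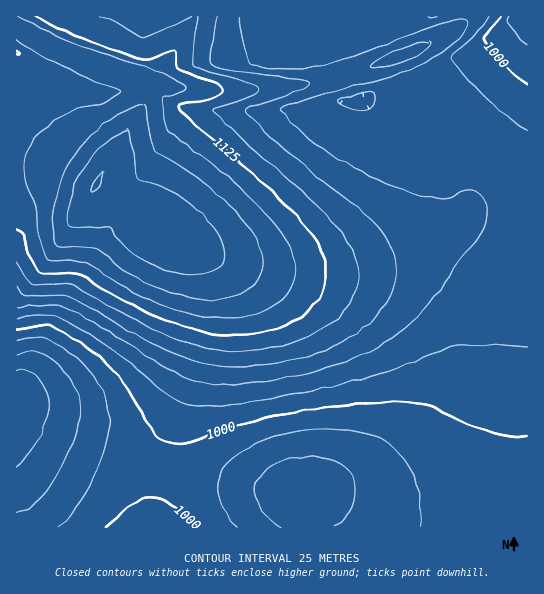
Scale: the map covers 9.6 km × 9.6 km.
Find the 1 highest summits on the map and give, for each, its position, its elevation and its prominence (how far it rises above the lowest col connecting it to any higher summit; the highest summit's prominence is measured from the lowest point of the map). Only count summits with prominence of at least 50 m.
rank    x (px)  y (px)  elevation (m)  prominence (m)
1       97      182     1226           317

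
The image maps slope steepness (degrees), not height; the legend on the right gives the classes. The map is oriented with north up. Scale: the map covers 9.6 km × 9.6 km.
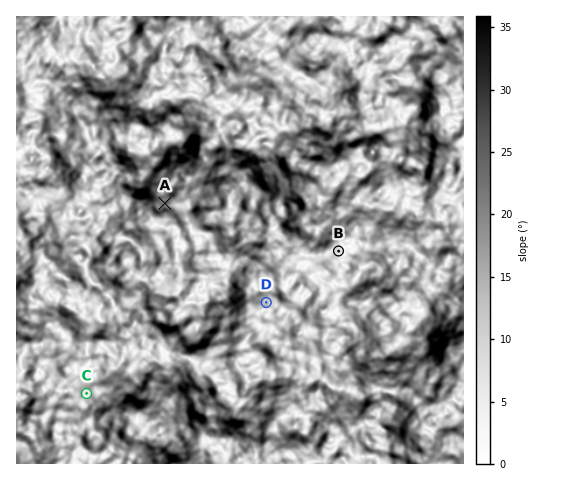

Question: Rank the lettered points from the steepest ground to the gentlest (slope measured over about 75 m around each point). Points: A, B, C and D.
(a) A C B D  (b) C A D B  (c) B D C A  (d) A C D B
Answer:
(d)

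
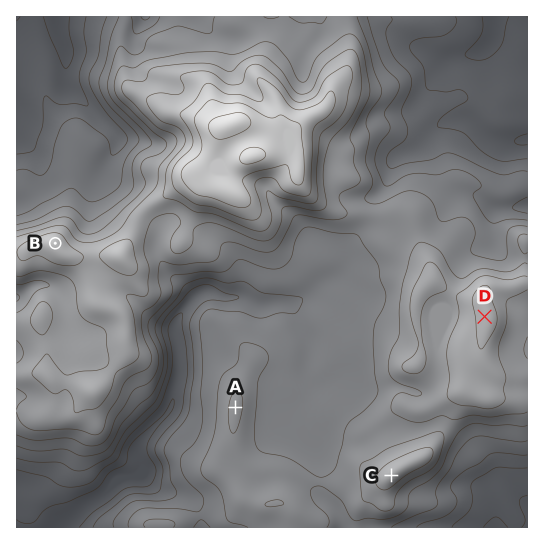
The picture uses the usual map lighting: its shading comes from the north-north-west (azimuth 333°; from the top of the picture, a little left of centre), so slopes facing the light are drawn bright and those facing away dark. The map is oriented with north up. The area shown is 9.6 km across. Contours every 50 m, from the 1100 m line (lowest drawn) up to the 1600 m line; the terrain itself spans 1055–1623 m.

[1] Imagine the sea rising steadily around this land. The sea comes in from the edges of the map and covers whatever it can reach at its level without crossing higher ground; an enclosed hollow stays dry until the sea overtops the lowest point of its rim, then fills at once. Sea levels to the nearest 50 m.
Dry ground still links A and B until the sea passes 1300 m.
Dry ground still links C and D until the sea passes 1350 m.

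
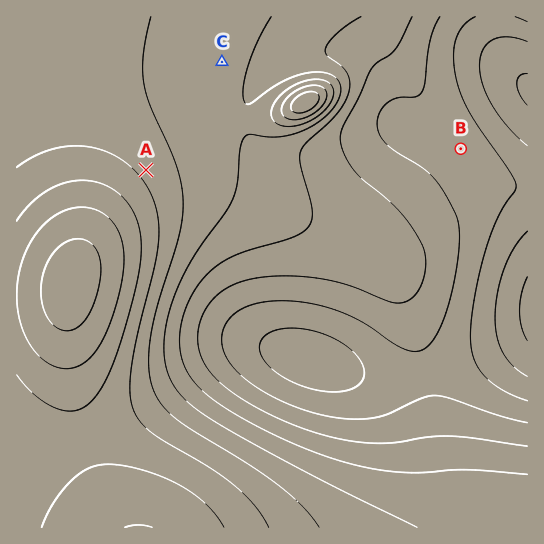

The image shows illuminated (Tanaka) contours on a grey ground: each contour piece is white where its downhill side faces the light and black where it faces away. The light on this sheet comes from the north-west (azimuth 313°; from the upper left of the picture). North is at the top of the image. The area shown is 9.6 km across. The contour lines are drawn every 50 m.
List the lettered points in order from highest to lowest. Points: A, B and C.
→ A C B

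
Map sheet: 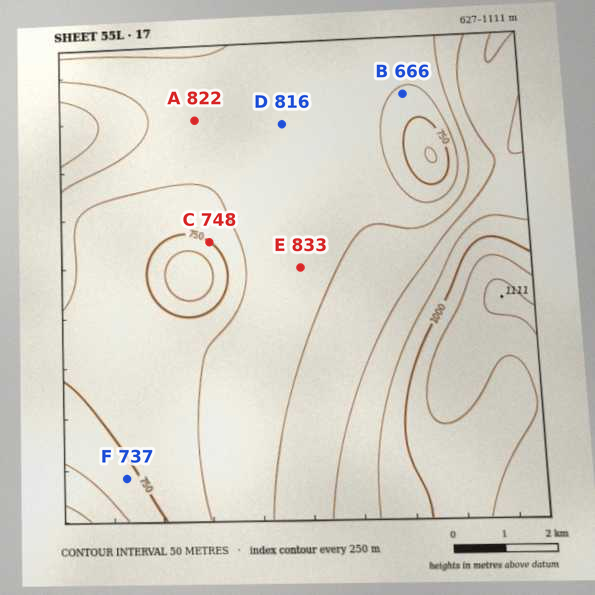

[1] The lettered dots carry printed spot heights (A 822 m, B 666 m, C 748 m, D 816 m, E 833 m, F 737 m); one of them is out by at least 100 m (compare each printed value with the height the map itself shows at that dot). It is B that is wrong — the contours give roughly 791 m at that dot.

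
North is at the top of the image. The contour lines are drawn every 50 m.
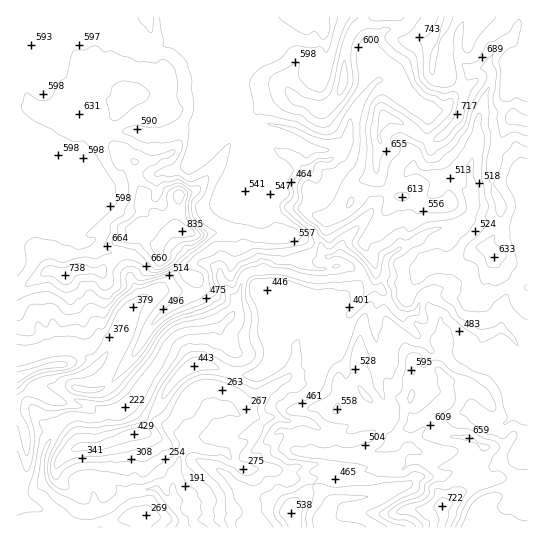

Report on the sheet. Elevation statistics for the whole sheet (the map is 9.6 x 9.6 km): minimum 130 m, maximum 830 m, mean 500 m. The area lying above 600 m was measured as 20.3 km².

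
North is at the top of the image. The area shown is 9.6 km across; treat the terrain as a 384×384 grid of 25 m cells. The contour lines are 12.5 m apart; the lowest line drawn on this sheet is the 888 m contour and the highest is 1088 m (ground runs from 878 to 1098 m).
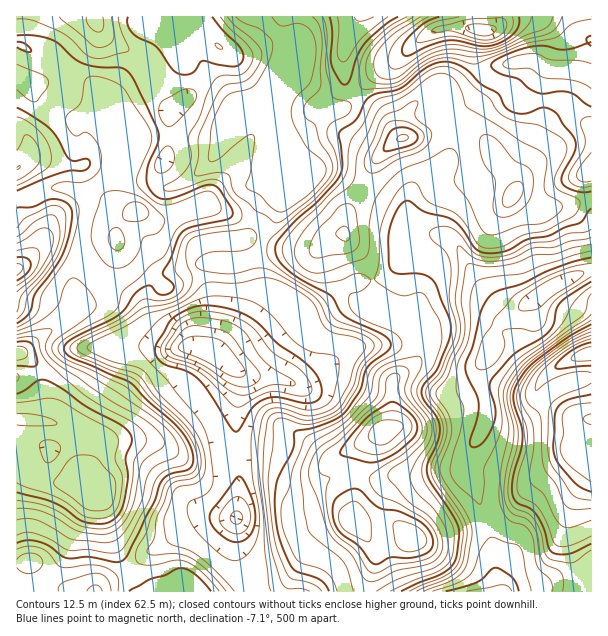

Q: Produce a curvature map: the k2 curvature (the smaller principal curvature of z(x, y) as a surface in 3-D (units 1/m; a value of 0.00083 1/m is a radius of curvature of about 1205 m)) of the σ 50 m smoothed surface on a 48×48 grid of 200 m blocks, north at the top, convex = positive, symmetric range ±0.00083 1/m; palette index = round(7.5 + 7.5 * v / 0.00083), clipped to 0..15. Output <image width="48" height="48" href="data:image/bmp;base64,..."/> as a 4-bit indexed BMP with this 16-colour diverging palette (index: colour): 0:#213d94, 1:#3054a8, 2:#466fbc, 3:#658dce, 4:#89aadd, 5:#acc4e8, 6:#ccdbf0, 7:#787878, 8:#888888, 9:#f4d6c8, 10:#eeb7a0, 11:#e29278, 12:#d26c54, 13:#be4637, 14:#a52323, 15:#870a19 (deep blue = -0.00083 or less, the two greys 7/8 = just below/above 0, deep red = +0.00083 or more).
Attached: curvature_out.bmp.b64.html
<image width="48" height="48" href="data:image/bmp;base64,Qk32BAAAAAAAAHYAAAAoAAAAMAAAADAAAAABAAQAAAAAAIAEAAATCwAAEwsAABAAAAAAAAAAlD0hAKhUMAC8b0YAzo1lAN2qiQDoxKwA8NvMAHh4eACIiIgAyNb0AKC37gB4kuIAVGzSADdGvgAjI6UAGQqHAHZlVVRnd2eIhUZmdmVnZnd2ZWd3RHZWZmZmZlVVd3iYU2dmZ3Z2V3ZniVR2ZnVVZkRFZmZkRniENndVeYd1WIV3eZNWZ1VlVERXh3iGM0VEd2ZGiIdUV3aap5NHd0SJdmZ3dVVnVVVndkRHiHQ3d1eapoU3djSJh2Z1VndWZVZ3VDNXiGN6l1eJdaU2VTV3d1VWeZqWdUZ2VDNoh1OJh2h2SHJFRkV3Zmd3eIqVeERndjNnh1V4h2ZUeENkSYZ3d3h3iImGZ0NFhzNndmZndmdndSV0OZdmd4dniIiHVTRUV0N4ZodVRUVmQkd1OIZWeIdWiYZlVmilNlR3Z4h1VUNFMld1N3Zoh4dVZ2ZmZ3ikN1R3VnmGeIhWcjVmRXZ5mGVVZniHd4iCV1V3VXdmiJiHlTU2VWZ4d3d3d3iHeIgzd0V4hWdmeZiplzc0VGZ3d4iIh3d3iIMmh0Z6lkVVeZm5lSdSNWVpmHd4d3d3djJnh0V3ZVMldVZmUUhhOJZJmGd4d3d4YyZ4dlVmUyVDZUQyAmdSOKgjZkZ3d3eIZGiIdUQyI1ZiWJllUkZFNZhREyRneIZUVmiXMjRWZnZzSpp2ljVFUml2QodUMyE0VSMhI1iHZ3d1JWVGh0UzUxWIiZcxAAJWdRAkVndniIdkIAJXiHVTVCBHmWVmZkIkZ4RWZmVoiHRERFVniJVUd2IRVkVnd3hjRVRGZlZ3d1SHeId4eJVVVnVCAkVmd3iXVEZVZ3d3djWIiId3d2RmZFVoU2iHeIh2R6hVd3d3UiVneId4hmVndSEodmeIiHdnVallZmZUE3ZVZnd4h3RmZ2IANxNnh3d4dUVFeIdkWJh2VlZ3Z4NFZ4dhABEmd3Znd2RHiHdViIh3Z2VmeHAkQ1Z4ZFQkd2aGeIUlZmZWl4h4d3V3dzCamFVnd2QyeGeWZ3UxEiRUh3h6h2V3ZRSZh2d2aIVDZ3dkVnZnZlRySHiIZnV2VEaHZ3iGaFZDRnZppWd4iHV1Jnd4d3VVZmd2dleXhmlkRodXlUd5l1ZlMUeIZ3ZGiHdmmWWIhXhnd4hkQyFJlUVnZBR2ZndGiHdleYVUVDZ3dmd2VGUCVGZnd0FGZldleHdmV4djECRERFZ3YjdyRndnd2Q2eGRWZ3ZnZnZ3U0Rnd1eIhReVVndndmVXZ3ZDRnZ5hneJdlRnh1d4hzdlV3dndmZ2dXmoRXZ4dneJdjV3h2eIiDd1Rnh3ZmaHZninRnd3d3d2ZVd3h3h4djaIRWd4Z4VVZ3ZDRnd3Zmd2VHh2dniHdVNnZVZ4ZpdUR4d3Znd3VEVlVoh2Z4iIZXZXdVVXdXZ3NHVnd3d3VGZVZ4iHZ4iHZXd2ZXZFd1V4QiJYiYhRJHiHd3dnd3d3VXiGZ5hUZ0aHZEIXmpY1iGeIiGVndmZ1Vnh1eJh1ZjWIZFUDaHZWiYh3d2eIh1VEZ3dniIdmZ0SIdTQQR4dDVohlVoiId1RYh3dnd3VWZlR3d2RAAAAAASNGiHdlVUSJiHZ3d0VmZlVnd3ZlIAAjE0RGdw=="/>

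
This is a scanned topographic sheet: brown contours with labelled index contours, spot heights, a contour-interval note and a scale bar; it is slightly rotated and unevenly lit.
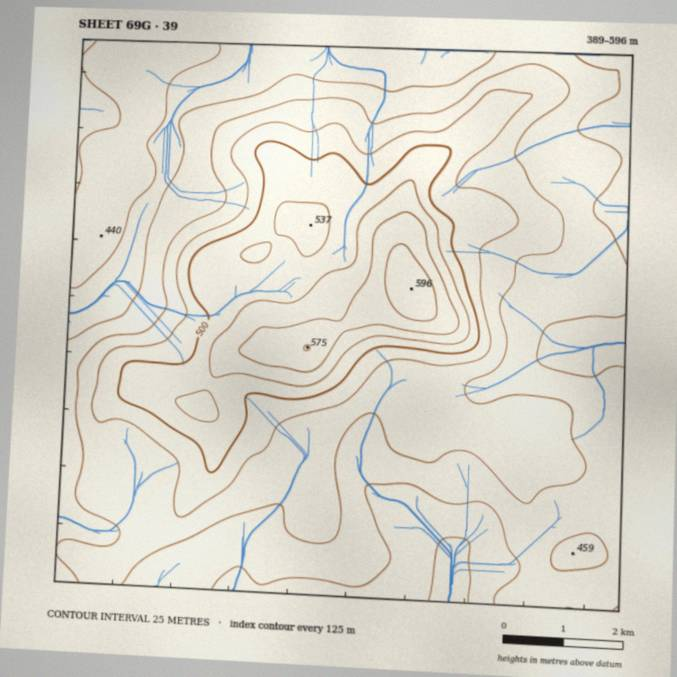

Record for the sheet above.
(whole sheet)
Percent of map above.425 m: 84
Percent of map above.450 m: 52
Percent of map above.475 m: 29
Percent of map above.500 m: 20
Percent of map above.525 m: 9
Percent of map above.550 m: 4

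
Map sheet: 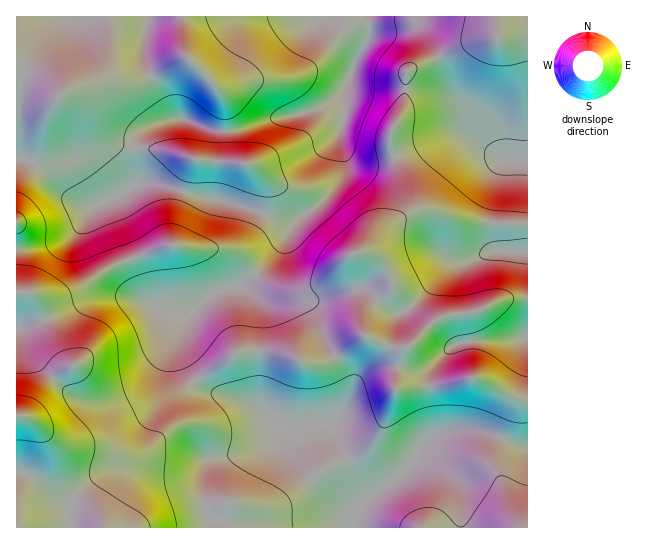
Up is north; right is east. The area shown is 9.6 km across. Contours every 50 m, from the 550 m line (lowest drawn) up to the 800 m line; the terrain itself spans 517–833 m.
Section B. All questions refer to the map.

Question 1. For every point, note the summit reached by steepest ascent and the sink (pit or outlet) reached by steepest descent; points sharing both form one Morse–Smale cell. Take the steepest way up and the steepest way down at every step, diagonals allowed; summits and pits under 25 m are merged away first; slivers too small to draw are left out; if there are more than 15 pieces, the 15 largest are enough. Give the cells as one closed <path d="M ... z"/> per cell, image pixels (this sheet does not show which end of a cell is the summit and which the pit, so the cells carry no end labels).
<path d="M155 183l-17 1-43 21-16 24-18 12-34 8-11 1 0 165 15 5 20 19 11 6 49 11 20 0 18-8 22-23 9-30 16-16-13-26 0-16 9-23 10-13 9-6 16-7 19-4 31-34 20-29-14-1-38-13-48-11z"/><path d="M341 141l3 30-11 19-16 17-22 16-18 27-31 34-19 4-16 7-9 6-10 13-9 23 0 16 14 26 37-24 12-4 33 1 31 12 13-1 15-8 24-19 27 11 14 2-3 2-3 12-2 26 8-2 36-2 32-6 1-9-7-40-5-16 18-3 23-11 27-3-1-73-60-3-34-10-19 0-13 6-14 11 14-13 4-6-1-20-9-31-21 5-15 0-6-3-8-7z"/><path d="M197 379l-17 16-5 12-3 15-5 8-18 18-18 8-20 0-49-11-11-6-20-19-14-4-1 111 337 0 0-9 3-7 11-12 0-4-37-72-31 5-13 0-7-3-24-20-21-8-19-4-12-6z"/><path d="M366 336l-4 0-8 5-20 16-16 7-13-1-15-8-11-3-40 0-42 27 6 8 12 6 19 4 21 8 24 20 7 3 13 0 31-5 37 76 30-20 10-10 20-29 18-8 14-3 20 2 38 14 11 2-1-47-14-3-28-16-12-4-24 7-46 3-8 2 2-26 3-12 3-2-18-4z"/><path d="M147 16l-131 1 0 140 41 12 7 8 9 17 16 11 14-2 34-18 2-2-2-40 3-8 11-10 26-7-8-8-24-47-1-24 4-16z"/><path d="M367 16l-218 0-5 23 0 19 12 28 19 31 39 14 21 0 31-11 37-7 36-14 6-8 11-32 12-18 1-15z"/><path d="M346 88l-7 11-20 9-21 7-32 5-31 11-21 0-31-12-16 1-16 5-11 10-3 8 2 40 16 0 42 13 48 11 38 13 14 0 20-13 16-17 10-15 1-17-4-12 0-16 5-19z"/><path d="M471 429l-21 2-23 9-20 29-10 10-28 18-10 10-6 11 0 9 174 1 1-79-31-13z"/><path d="M465 133l-18 2-52 23 10 37 0 14-5 8 14-6 19 0 34 10 60 3 1-62-23-2z"/><path d="M527 35l-42 4-19 5-27 13 10 28 16 25 8 21 17 18 15 11 23 1z"/><path d="M415 25l-42 10-17 24-9 27-2 25-5 20 0 10 5 12 10 8 19 2 15-3 6-3-6-19 14-29 4-38 32-14-8-18-12-12z"/><path d="M527 297l-21 2-28 12-18 3 5 16 7 47 15 6 26 14 9 3 6-1z"/><path d="M22 157l-6 1 0 91 11 0 14-2 28-10 10-8 16-23-6-1-10-5-8-10-7-13-7-8z"/><path d="M439 57l-4 0-28 14-4 38-14 29 3 15 3 4 58-24 12 0 17 11 2-1-11-12-8-21-16-25z"/><path d="M527 16l-158 0-1 9 2 12 9-5 15-1 19-6 6 2 12 12 10 17 25-12 19-5 42-4z"/>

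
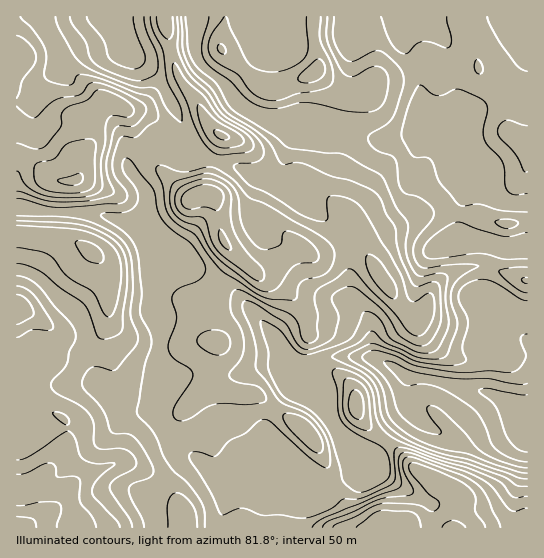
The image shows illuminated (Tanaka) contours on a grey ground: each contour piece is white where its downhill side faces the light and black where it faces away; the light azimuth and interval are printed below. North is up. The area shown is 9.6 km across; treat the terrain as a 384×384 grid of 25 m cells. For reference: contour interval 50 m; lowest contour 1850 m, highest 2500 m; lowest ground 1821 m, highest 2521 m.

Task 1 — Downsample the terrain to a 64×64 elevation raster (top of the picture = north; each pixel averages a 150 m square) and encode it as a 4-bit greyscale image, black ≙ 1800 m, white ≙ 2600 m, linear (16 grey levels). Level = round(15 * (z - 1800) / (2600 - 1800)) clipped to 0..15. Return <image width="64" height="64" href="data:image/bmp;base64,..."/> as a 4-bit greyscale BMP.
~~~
<image width="64" height="64" href="data:image/bmp;base64,Qk12CAAAAAAAAHYAAAAoAAAAQAAAAEAAAAABAAQAAAAAAAAIAAATCwAAEwsAABAAAAAAAAAAAAAAABEREQAiIiIAMzMzAERERABVVVUAZmZmAHd3dwCIiIgAmZmZAKqqqgC7u7sAzMzMAN3d3QDu7u4A////AN3dzMzLu6qZiImZmHd3d3d3d3iJmqq7u7uqqqqqmYiI3d3MzMu6qpiIiZmId3d3d3dmZ3iJmqu7u6qqqqmZiIjM3czMu7qpmIiJmYd3Z3ZmZmZmZ3iJqqqqqZqqqZiId8zMzMu7qpmIiImYh3ZmZmZmZmZmZ3eJmZmZmqqpmId3u8zMy7qqmYiIiIh3dmZmZmZmZmZmZmd4iJmqqqmId2a7u7u7uqqZiIiIiHdmZmZmZmZmZmVVVmeJmqqqmId2Zbu7u7u7qqmZmIh3d2ZmZmZmZmZmZVVVV4mqqpmHdmVUu7u7u7uqqpmYh3d2ZmZmZmZmZmZlVVVXmqmYh3ZVRDOru7u7qqqqqZiHd3d2ZmZmZmZndlVVVVeJiHZlVEMyIqqru7qqqqqZiHd3d3dmZmZmZnh2VVVVZ3dlVERDMiERqqqrqqqZmZiId3d3d3ZmZmZniHZVVVZmZUQzMzMiERGqqqqqqZmZiId3d3d3d2ZmZniIdVVWZmVEMzMzMyIREKqqqqqqmYiIh3d3d3d3d2ZniIdlVmdmVDMzMzMyIhEAqqqqqqmYiIh3d4d3d3d3d3iIdlVXd2VDMzMzMyIhEQCqqqqqqZiIh3d3iId3d3d3d3dlVWeHZUMzMzMyIiEQAKqqqqmZiIiHd3eIiId4iHd3ZVVVZ4dlMyMzMyIiERAAqqqpmZiIiId3d3iIiIiIh2ZVVVVnh2QzIjMiIhERERGqqpmZiIiIiHd3eIiIiIh3ZVVVVWd3VDIiIiIhEREREqqqmZmIiIiId3d3iIiHd3ZVVVVVZ3ZTMiIiIiIiIiIiqqqpmZiIiIh3d3eIiId3ZlVVVVZmVEMiIiIjMzMzMzOqqqqZmZmIiHd3eIiIiHdmVVVVVVVDMiIjNEREQzMzM6qqqpmZmZmId3iIiIiId2ZVVVVVRDMiI0RVVUREQzMzqqqqmZmZmZiHeIiImYh3ZlVWdmZVRDNFVmZlREMzMzOqqqqpmZmZmId4iImZmHdlVWeHdmZURFZnd2ZUQzMzM7qqqqmZqqmYh3eIiJiId2VWd4h3ZmVVZ3iHdlRDMzMzu7uqqZmqqZh3d4iIiIh2ZmZ4iHdmZVVniIh2VEMzMzPLu6qZmaqpiHd3iIiIh3Zmd3iId3ZmVneIiHZUQzMzM8u6qZmaq6mId3eIiIiHZmeIiIh3ZmZneIiIdlQzMzMzy6qZmaqrqoh3d4iIiId3iIiIh3dmZneIh4h2VDMzMzS7qZmaqru6mHd3iIiIh3iZmZiId2ZneJiHd3ZUMzM0RaqZmqqru7qYd3d3iIiImqqpmIiHd3eJmHdndlRDNERWmZmqq7u7uph3d3d4iImqqqmZmYh3eJmYdmZmVUREVVaZmqq7u7u6h3d3d3eJmruqqpmZmIiImYh2VVVVVVVVVaqqq7u7u7qHd3d3eImruqqqqZmZiIiYh2VEREREREREqqqru7u7qYd3d3d4mru6qamqqZmIiIiHZUQzM0RDMzO7u7u7u7qph3d3d4mru6mZmaqZmIiIiHdlRDMzMzMzM7u7u7u7qZh3d3eIibu6qZmZmZmIiIiHd2VUQzMzNERDu7qqqqmYh3d3eImau7qZmZmZiIiIiId2ZVVEQ0REVVSZmZmZiId3d3eImqq7upmZmYiHeIiId3ZlVUREREVVVIiIiIiIiIh3d4mru7u6mZmYh3d4iIh3ZlVVVEREREREiImZmZmYiId4irzMy7qZmIh3d3iIh3dmVVVERERDMzOZqqu7qqmZh3iKvMzMupiId3d3d3d3dmVVVEREMzM0RKq7zMzLqpiHeJqrvMupiHd3d3d3d3dmZVREREMzMzREq7zMzMy5mHeImZqrqpiHd3d3d3d3ZmZVREREMzMzNEWrvMzMzKmIeIiZiZmZiHd3d3d3ZmZmZlVEREMzMzM0Rbu7vMzMqYd4iIiIiIiId3d3d2ZmZmZVVUREQzMzM0RFu7u7zMy5iIiIiIiIiIiIh3ZmZmZmVVVVRERDMzMzRFW6qru8y7qIiIiIiIiZmZiHZmZVVVVVVUREMzMzMzRFVaqqq7u7upiIiIiIiaqqmHZlVVVVVVVUREMzMzMzRFVVqqqqu7u6mZmIiIiJqqmHZlVVVVVVVVVEQzMzMzNEVVWqmqq7u7qqqZiIiJqpmHZVVVVVVVVVVVRDMzMzM0RVVamaqru7uqqqmYh4mph2ZVVVVVVVVVVVVUMzMzMzREVEmZmqq7u7u6qZh3iZh2VVVmZVVWZmZmZVRDMzMzNERESZmZqqq7u6qZh3iZmGVVZndmZmZmZmZlVENEQzNERERJmZmZmaqqmYiHeJmHZVZ3d3d3ZmZmZmZUREREREREREmZmYiZmZiHd3eJmHZVZnd3d3d3dmZmZlVERERERERESpmIiImId2Zmd4mHZmZnd3d3iId2ZmZmVURERERVRERKqZiIiHdmZmZniHZWZ3d2Zmd4iHZVVmVURERERFVEREqpmIiHdmZmZmeIZWZ3d2ZmZmd3ZVVVVUREREREVUREOqmYiHdmZmZmeIdlZ3d2ZmZmZ3dlREVURERERERUREM6mYiHd2ZmZmZ4h2Vnd3ZmZmZndlRERERDRERERFREQzmZiId2ZmZmZ4iHZWd3ZmZmZmd2VERERDMzREREREQzOZiId3ZmZmZniZdVVndmZmZmZ3ZUREREMzMzREREQzM5iIh3ZmZmZmeJl1VWd2ZmZmZndlREREQzMzNERERDMz"/>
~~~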